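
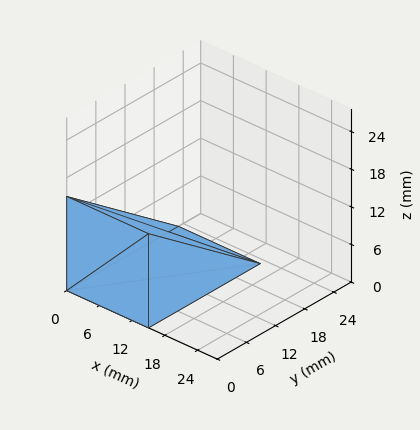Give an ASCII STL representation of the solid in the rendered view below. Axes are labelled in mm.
Reading the render: the shape is a wedge (ramp): 15 × 23 mm base, rising to 15 mm along the y=0 edge and sloping linearly to z=0 at y=23 (dimensions read to the nearest mm from the axis ticks). For the STL, each face is triangulated and given an outward normal.

solid part
  facet normal 0.0000 0.0000 -1.0000
    outer loop
      vertex 15.000 23.000 0.000
      vertex 15.000 0.000 0.000
      vertex 0.000 0.000 0.000
    endloop
  endfacet
  facet normal 0.0000 0.0000 -1.0000
    outer loop
      vertex 0.000 23.000 0.000
      vertex 15.000 23.000 0.000
      vertex 0.000 0.000 0.000
    endloop
  endfacet
  facet normal 0.0000 -1.0000 0.0000
    outer loop
      vertex 0.000 0.000 0.000
      vertex 15.000 0.000 0.000
      vertex 15.000 0.000 15.000
    endloop
  endfacet
  facet normal 0.0000 -1.0000 0.0000
    outer loop
      vertex 0.000 0.000 0.000
      vertex 15.000 0.000 15.000
      vertex 0.000 0.000 15.000
    endloop
  endfacet
  facet normal 0.0000 0.5463 0.8376
    outer loop
      vertex 0.000 0.000 15.000
      vertex 15.000 0.000 15.000
      vertex 15.000 23.000 0.000
    endloop
  endfacet
  facet normal 0.0000 0.5463 0.8376
    outer loop
      vertex 0.000 0.000 15.000
      vertex 15.000 23.000 0.000
      vertex 0.000 23.000 0.000
    endloop
  endfacet
  facet normal -1.0000 0.0000 0.0000
    outer loop
      vertex 0.000 0.000 15.000
      vertex 0.000 23.000 0.000
      vertex 0.000 0.000 0.000
    endloop
  endfacet
  facet normal 1.0000 0.0000 0.0000
    outer loop
      vertex 15.000 0.000 0.000
      vertex 15.000 23.000 0.000
      vertex 15.000 0.000 15.000
    endloop
  endfacet
endsolid part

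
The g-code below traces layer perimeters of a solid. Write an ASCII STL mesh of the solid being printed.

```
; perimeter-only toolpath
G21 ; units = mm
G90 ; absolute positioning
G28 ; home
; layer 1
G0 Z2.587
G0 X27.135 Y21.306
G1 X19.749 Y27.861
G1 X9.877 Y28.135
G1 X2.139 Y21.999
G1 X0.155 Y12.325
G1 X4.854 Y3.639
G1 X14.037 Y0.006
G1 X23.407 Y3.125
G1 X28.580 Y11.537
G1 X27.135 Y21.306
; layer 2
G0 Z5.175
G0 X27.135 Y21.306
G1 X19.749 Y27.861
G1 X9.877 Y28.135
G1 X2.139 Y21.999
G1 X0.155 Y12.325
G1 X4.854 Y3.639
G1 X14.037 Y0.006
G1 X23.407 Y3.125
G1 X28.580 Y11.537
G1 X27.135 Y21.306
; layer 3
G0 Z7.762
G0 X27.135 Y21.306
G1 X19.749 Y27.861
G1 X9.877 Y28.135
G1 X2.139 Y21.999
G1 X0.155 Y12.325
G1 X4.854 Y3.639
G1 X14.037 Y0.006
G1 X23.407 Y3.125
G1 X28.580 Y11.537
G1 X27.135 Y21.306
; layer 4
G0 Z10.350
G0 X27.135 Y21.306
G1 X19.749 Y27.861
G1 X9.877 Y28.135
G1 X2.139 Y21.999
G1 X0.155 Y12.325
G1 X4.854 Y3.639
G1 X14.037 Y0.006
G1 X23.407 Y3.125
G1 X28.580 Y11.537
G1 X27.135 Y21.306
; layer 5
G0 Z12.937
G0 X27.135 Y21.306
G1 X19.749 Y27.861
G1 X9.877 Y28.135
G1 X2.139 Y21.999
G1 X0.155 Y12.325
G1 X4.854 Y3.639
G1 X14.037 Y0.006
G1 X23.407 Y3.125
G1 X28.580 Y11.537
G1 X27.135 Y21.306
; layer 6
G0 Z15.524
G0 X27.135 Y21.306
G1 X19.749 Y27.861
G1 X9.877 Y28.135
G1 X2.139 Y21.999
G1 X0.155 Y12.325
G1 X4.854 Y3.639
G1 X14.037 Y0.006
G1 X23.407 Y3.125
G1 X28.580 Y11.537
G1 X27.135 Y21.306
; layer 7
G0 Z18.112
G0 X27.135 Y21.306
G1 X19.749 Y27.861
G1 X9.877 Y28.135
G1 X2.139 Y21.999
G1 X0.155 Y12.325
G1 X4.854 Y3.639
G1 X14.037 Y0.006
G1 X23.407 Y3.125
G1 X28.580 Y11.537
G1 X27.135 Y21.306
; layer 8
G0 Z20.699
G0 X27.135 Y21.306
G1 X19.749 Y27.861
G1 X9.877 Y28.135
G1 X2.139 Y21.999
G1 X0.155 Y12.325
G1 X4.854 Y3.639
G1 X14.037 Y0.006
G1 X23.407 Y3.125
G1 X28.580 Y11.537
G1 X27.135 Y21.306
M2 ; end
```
solid part
  facet normal 0.0000 0.0000 -1.0000
    outer loop
      vertex 9.877 28.135 0.000
      vertex 19.749 27.861 0.000
      vertex 27.135 21.306 0.000
    endloop
  endfacet
  facet normal 0.0000 0.0000 -1.0000
    outer loop
      vertex 2.139 21.999 0.000
      vertex 9.877 28.135 0.000
      vertex 27.135 21.306 0.000
    endloop
  endfacet
  facet normal 0.0000 0.0000 -1.0000
    outer loop
      vertex 0.155 12.325 0.000
      vertex 2.139 21.999 0.000
      vertex 27.135 21.306 0.000
    endloop
  endfacet
  facet normal 0.0000 0.0000 -1.0000
    outer loop
      vertex 4.854 3.639 0.000
      vertex 0.155 12.325 0.000
      vertex 27.135 21.306 0.000
    endloop
  endfacet
  facet normal 0.0000 0.0000 -1.0000
    outer loop
      vertex 14.037 0.006 0.000
      vertex 4.854 3.639 0.000
      vertex 27.135 21.306 0.000
    endloop
  endfacet
  facet normal 0.0000 0.0000 -1.0000
    outer loop
      vertex 23.407 3.125 0.000
      vertex 14.037 0.006 0.000
      vertex 27.135 21.306 0.000
    endloop
  endfacet
  facet normal 0.0000 0.0000 -1.0000
    outer loop
      vertex 28.580 11.537 0.000
      vertex 23.407 3.125 0.000
      vertex 27.135 21.306 0.000
    endloop
  endfacet
  facet normal 0.0000 0.0000 1.0000
    outer loop
      vertex 27.135 21.306 20.699
      vertex 19.749 27.861 20.699
      vertex 9.877 28.135 20.699
    endloop
  endfacet
  facet normal 0.0000 0.0000 1.0000
    outer loop
      vertex 27.135 21.306 20.699
      vertex 9.877 28.135 20.699
      vertex 2.139 21.999 20.699
    endloop
  endfacet
  facet normal 0.0000 0.0000 1.0000
    outer loop
      vertex 27.135 21.306 20.699
      vertex 2.139 21.999 20.699
      vertex 0.155 12.325 20.699
    endloop
  endfacet
  facet normal 0.0000 0.0000 1.0000
    outer loop
      vertex 27.135 21.306 20.699
      vertex 0.155 12.325 20.699
      vertex 4.854 3.639 20.699
    endloop
  endfacet
  facet normal 0.0000 0.0000 1.0000
    outer loop
      vertex 27.135 21.306 20.699
      vertex 4.854 3.639 20.699
      vertex 14.037 0.006 20.699
    endloop
  endfacet
  facet normal 0.0000 0.0000 1.0000
    outer loop
      vertex 27.135 21.306 20.699
      vertex 14.037 0.006 20.699
      vertex 23.407 3.125 20.699
    endloop
  endfacet
  facet normal 0.0000 0.0000 1.0000
    outer loop
      vertex 27.135 21.306 20.699
      vertex 23.407 3.125 20.699
      vertex 28.580 11.537 20.699
    endloop
  endfacet
  facet normal 0.6638 0.7479 0.0000
    outer loop
      vertex 27.135 21.306 0.000
      vertex 19.749 27.861 0.000
      vertex 19.749 27.861 20.699
    endloop
  endfacet
  facet normal 0.6638 0.7479 0.0000
    outer loop
      vertex 27.135 21.306 0.000
      vertex 19.749 27.861 20.699
      vertex 27.135 21.306 20.699
    endloop
  endfacet
  facet normal 0.0277 0.9996 0.0000
    outer loop
      vertex 19.749 27.861 0.000
      vertex 9.877 28.135 0.000
      vertex 9.877 28.135 20.699
    endloop
  endfacet
  facet normal 0.0277 0.9996 0.0000
    outer loop
      vertex 19.749 27.861 0.000
      vertex 9.877 28.135 20.699
      vertex 19.749 27.861 20.699
    endloop
  endfacet
  facet normal -0.6213 0.7835 0.0000
    outer loop
      vertex 9.877 28.135 0.000
      vertex 2.139 21.999 0.000
      vertex 2.139 21.999 20.699
    endloop
  endfacet
  facet normal -0.6213 0.7835 0.0000
    outer loop
      vertex 9.877 28.135 0.000
      vertex 2.139 21.999 20.699
      vertex 9.877 28.135 20.699
    endloop
  endfacet
  facet normal -0.9796 0.2009 0.0000
    outer loop
      vertex 2.139 21.999 0.000
      vertex 0.155 12.325 0.000
      vertex 0.155 12.325 20.699
    endloop
  endfacet
  facet normal -0.9796 0.2009 0.0000
    outer loop
      vertex 2.139 21.999 0.000
      vertex 0.155 12.325 20.699
      vertex 2.139 21.999 20.699
    endloop
  endfacet
  facet normal -0.8795 -0.4758 0.0000
    outer loop
      vertex 0.155 12.325 0.000
      vertex 4.854 3.639 0.000
      vertex 4.854 3.639 20.699
    endloop
  endfacet
  facet normal -0.8795 -0.4758 0.0000
    outer loop
      vertex 0.155 12.325 0.000
      vertex 4.854 3.639 20.699
      vertex 0.155 12.325 20.699
    endloop
  endfacet
  facet normal -0.3679 -0.9299 0.0000
    outer loop
      vertex 4.854 3.639 0.000
      vertex 14.037 0.006 0.000
      vertex 14.037 0.006 20.699
    endloop
  endfacet
  facet normal -0.3679 -0.9299 0.0000
    outer loop
      vertex 4.854 3.639 0.000
      vertex 14.037 0.006 20.699
      vertex 4.854 3.639 20.699
    endloop
  endfacet
  facet normal 0.3158 -0.9488 0.0000
    outer loop
      vertex 14.037 0.006 0.000
      vertex 23.407 3.125 0.000
      vertex 23.407 3.125 20.699
    endloop
  endfacet
  facet normal 0.3158 -0.9488 0.0000
    outer loop
      vertex 14.037 0.006 0.000
      vertex 23.407 3.125 20.699
      vertex 14.037 0.006 20.699
    endloop
  endfacet
  facet normal 0.8518 -0.5238 0.0000
    outer loop
      vertex 23.407 3.125 0.000
      vertex 28.580 11.537 0.000
      vertex 28.580 11.537 20.699
    endloop
  endfacet
  facet normal 0.8518 -0.5238 0.0000
    outer loop
      vertex 23.407 3.125 0.000
      vertex 28.580 11.537 20.699
      vertex 23.407 3.125 20.699
    endloop
  endfacet
  facet normal 0.9892 0.1463 0.0000
    outer loop
      vertex 28.580 11.537 0.000
      vertex 27.135 21.306 0.000
      vertex 27.135 21.306 20.699
    endloop
  endfacet
  facet normal 0.9892 0.1463 0.0000
    outer loop
      vertex 28.580 11.537 0.000
      vertex 27.135 21.306 20.699
      vertex 28.580 11.537 20.699
    endloop
  endfacet
endsolid part

The G0 Z moves step by Δz≈2.587 mm. Every layer's G1 loop is the same polygon, so the solid is a straight extrusion of it from z=0 to z≈20.7. Closing with flat bottom and top caps and triangulating gives 32 facets — a regular 9-sided prism (a cylinder approximated with 9 flat sides), circumscribed radius ≈ 14.4 mm, height ≈ 20.7 mm.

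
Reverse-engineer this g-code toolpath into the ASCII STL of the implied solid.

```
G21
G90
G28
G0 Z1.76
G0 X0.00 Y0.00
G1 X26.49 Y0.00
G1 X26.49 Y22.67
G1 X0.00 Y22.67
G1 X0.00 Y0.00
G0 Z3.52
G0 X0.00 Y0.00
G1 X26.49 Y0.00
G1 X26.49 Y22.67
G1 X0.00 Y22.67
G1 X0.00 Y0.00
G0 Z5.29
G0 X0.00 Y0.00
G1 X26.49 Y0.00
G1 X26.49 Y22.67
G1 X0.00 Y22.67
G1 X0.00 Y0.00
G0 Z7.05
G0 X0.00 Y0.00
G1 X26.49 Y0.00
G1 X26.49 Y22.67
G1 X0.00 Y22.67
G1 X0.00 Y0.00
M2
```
solid part
  facet normal 0.0000 0.0000 -1.0000
    outer loop
      vertex 26.49 22.67 0.00
      vertex 26.49 0.00 0.00
      vertex 0.00 0.00 0.00
    endloop
  endfacet
  facet normal 0.0000 0.0000 -1.0000
    outer loop
      vertex 0.00 22.67 0.00
      vertex 26.49 22.67 0.00
      vertex 0.00 0.00 0.00
    endloop
  endfacet
  facet normal 0.0000 0.0000 1.0000
    outer loop
      vertex 0.00 0.00 7.05
      vertex 26.49 0.00 7.05
      vertex 26.49 22.67 7.05
    endloop
  endfacet
  facet normal 0.0000 0.0000 1.0000
    outer loop
      vertex 0.00 0.00 7.05
      vertex 26.49 22.67 7.05
      vertex 0.00 22.67 7.05
    endloop
  endfacet
  facet normal 0.0000 -1.0000 0.0000
    outer loop
      vertex 0.00 0.00 0.00
      vertex 26.49 0.00 0.00
      vertex 26.49 0.00 7.05
    endloop
  endfacet
  facet normal 0.0000 -1.0000 0.0000
    outer loop
      vertex 0.00 0.00 0.00
      vertex 26.49 0.00 7.05
      vertex 0.00 0.00 7.05
    endloop
  endfacet
  facet normal 0.0000 1.0000 0.0000
    outer loop
      vertex 26.49 22.67 7.05
      vertex 26.49 22.67 0.00
      vertex 0.00 22.67 0.00
    endloop
  endfacet
  facet normal 0.0000 1.0000 0.0000
    outer loop
      vertex 0.00 22.67 7.05
      vertex 26.49 22.67 7.05
      vertex 0.00 22.67 0.00
    endloop
  endfacet
  facet normal -1.0000 0.0000 0.0000
    outer loop
      vertex 0.00 22.67 7.05
      vertex 0.00 22.67 0.00
      vertex 0.00 0.00 0.00
    endloop
  endfacet
  facet normal -1.0000 0.0000 0.0000
    outer loop
      vertex 0.00 0.00 7.05
      vertex 0.00 22.67 7.05
      vertex 0.00 0.00 0.00
    endloop
  endfacet
  facet normal 1.0000 0.0000 0.0000
    outer loop
      vertex 26.49 0.00 0.00
      vertex 26.49 22.67 0.00
      vertex 26.49 22.67 7.05
    endloop
  endfacet
  facet normal 1.0000 0.0000 0.0000
    outer loop
      vertex 26.49 0.00 0.00
      vertex 26.49 22.67 7.05
      vertex 26.49 0.00 7.05
    endloop
  endfacet
endsolid part

The G0 Z moves step by Δz≈1.76 mm. Every layer's G1 loop is the same polygon, so the solid is a straight extrusion of it from z=0 to z≈7.05. Closing with flat bottom and top caps and triangulating gives 12 facets — a rectangular box, roughly 26.5 × 22.7 mm footprint and 7.05 mm tall.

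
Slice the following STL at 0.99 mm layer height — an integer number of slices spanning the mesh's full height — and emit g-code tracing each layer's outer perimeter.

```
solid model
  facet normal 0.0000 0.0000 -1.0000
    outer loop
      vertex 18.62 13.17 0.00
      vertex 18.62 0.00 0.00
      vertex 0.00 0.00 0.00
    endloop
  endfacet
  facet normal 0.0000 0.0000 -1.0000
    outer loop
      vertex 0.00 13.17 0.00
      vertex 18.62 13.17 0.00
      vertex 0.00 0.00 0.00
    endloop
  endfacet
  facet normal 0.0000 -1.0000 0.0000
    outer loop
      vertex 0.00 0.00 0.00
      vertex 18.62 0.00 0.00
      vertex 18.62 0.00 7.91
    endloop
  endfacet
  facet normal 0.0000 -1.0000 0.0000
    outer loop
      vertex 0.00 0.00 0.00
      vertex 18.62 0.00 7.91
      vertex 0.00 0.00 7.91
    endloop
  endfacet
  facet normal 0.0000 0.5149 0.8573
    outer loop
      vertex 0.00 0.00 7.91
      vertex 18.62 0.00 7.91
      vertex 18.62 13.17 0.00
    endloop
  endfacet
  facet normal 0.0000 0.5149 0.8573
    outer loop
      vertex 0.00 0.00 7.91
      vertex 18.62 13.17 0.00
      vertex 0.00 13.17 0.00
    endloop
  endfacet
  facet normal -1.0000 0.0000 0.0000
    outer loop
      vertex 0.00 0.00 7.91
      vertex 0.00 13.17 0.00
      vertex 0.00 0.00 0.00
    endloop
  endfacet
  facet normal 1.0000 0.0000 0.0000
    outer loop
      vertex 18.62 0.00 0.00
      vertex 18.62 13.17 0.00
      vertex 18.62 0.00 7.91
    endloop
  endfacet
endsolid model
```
; perimeter-only toolpath
G21 ; units = mm
G90 ; absolute positioning
G28 ; home
; layer 1
G0 Z0.99
G0 X0.00 Y0.00
G1 X18.62 Y0.00
G1 X18.62 Y11.52
G1 X0.00 Y11.52
G1 X0.00 Y0.00
; layer 2
G0 Z1.98
G0 X0.00 Y0.00
G1 X18.62 Y0.00
G1 X18.62 Y9.88
G1 X0.00 Y9.88
G1 X0.00 Y0.00
; layer 3
G0 Z2.97
G0 X0.00 Y0.00
G1 X18.62 Y0.00
G1 X18.62 Y8.23
G1 X0.00 Y8.23
G1 X0.00 Y0.00
; layer 4
G0 Z3.96
G0 X0.00 Y0.00
G1 X18.62 Y0.00
G1 X18.62 Y6.58
G1 X0.00 Y6.58
G1 X0.00 Y0.00
; layer 5
G0 Z4.94
G0 X0.00 Y0.00
G1 X18.62 Y0.00
G1 X18.62 Y4.94
G1 X0.00 Y4.94
G1 X0.00 Y0.00
; layer 6
G0 Z5.93
G0 X0.00 Y0.00
G1 X18.62 Y0.00
G1 X18.62 Y3.29
G1 X0.00 Y3.29
G1 X0.00 Y0.00
; layer 7
G0 Z6.92
G0 X0.00 Y0.00
G1 X18.62 Y0.00
G1 X18.62 Y1.65
G1 X0.00 Y1.65
G1 X0.00 Y0.00
M2 ; end

The solid is a wedge (ramp): 18.6 × 13.2 mm base, rising to 7.91 mm along the y=0 edge and sloping linearly to z=0 at y=13.2. Slicing at Δz = 0.99 mm — 8 equal slices spanning the solid's height, so layer i sits at z = i·h/8 — gives 7 non-empty perimeters. Each is a 4-segment closed polygon; G0 lifts to the layer z and rapids to the start vertex, then G1 traces the edges. The cross-section shrinks linearly with z (the slice at the apex is degenerate and omitted).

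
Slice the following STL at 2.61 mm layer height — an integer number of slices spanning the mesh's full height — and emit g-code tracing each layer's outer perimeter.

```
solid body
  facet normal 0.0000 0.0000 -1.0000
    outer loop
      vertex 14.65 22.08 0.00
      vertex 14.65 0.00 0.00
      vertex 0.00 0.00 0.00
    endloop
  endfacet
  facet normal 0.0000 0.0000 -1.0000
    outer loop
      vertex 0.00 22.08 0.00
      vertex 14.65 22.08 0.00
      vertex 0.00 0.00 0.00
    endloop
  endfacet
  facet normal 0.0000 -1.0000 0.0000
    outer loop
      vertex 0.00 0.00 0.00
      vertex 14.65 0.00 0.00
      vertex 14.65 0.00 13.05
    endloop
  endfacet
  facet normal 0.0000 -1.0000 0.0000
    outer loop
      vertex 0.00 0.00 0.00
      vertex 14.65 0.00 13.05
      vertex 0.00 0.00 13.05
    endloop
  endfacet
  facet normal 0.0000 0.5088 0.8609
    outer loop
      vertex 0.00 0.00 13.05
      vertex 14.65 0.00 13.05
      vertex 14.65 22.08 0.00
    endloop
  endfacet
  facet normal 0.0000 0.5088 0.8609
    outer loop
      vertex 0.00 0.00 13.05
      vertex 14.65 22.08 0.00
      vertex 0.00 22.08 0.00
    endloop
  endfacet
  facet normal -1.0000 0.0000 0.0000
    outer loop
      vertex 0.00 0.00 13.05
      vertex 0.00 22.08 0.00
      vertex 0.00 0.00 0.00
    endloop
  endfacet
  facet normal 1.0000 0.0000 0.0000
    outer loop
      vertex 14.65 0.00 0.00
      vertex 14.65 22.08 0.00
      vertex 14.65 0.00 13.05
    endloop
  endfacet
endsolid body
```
; perimeter-only toolpath
G21 ; units = mm
G90 ; absolute positioning
G28 ; home
; layer 1
G0 Z2.61
G0 X0.00 Y0.00
G1 X14.65 Y0.00
G1 X14.65 Y17.66
G1 X0.00 Y17.66
G1 X0.00 Y0.00
; layer 2
G0 Z5.22
G0 X0.00 Y0.00
G1 X14.65 Y0.00
G1 X14.65 Y13.25
G1 X0.00 Y13.25
G1 X0.00 Y0.00
; layer 3
G0 Z7.83
G0 X0.00 Y0.00
G1 X14.65 Y0.00
G1 X14.65 Y8.83
G1 X0.00 Y8.83
G1 X0.00 Y0.00
; layer 4
G0 Z10.44
G0 X0.00 Y0.00
G1 X14.65 Y0.00
G1 X14.65 Y4.42
G1 X0.00 Y4.42
G1 X0.00 Y0.00
M2 ; end

The solid is a wedge (ramp): 14.7 × 22.1 mm base, rising to 13.1 mm along the y=0 edge and sloping linearly to z=0 at y=22.1. Slicing at Δz = 2.61 mm — 5 equal slices spanning the solid's height, so layer i sits at z = i·h/5 — gives 4 non-empty perimeters. Each is a 4-segment closed polygon; G0 lifts to the layer z and rapids to the start vertex, then G1 traces the edges. The cross-section shrinks linearly with z (the slice at the apex is degenerate and omitted).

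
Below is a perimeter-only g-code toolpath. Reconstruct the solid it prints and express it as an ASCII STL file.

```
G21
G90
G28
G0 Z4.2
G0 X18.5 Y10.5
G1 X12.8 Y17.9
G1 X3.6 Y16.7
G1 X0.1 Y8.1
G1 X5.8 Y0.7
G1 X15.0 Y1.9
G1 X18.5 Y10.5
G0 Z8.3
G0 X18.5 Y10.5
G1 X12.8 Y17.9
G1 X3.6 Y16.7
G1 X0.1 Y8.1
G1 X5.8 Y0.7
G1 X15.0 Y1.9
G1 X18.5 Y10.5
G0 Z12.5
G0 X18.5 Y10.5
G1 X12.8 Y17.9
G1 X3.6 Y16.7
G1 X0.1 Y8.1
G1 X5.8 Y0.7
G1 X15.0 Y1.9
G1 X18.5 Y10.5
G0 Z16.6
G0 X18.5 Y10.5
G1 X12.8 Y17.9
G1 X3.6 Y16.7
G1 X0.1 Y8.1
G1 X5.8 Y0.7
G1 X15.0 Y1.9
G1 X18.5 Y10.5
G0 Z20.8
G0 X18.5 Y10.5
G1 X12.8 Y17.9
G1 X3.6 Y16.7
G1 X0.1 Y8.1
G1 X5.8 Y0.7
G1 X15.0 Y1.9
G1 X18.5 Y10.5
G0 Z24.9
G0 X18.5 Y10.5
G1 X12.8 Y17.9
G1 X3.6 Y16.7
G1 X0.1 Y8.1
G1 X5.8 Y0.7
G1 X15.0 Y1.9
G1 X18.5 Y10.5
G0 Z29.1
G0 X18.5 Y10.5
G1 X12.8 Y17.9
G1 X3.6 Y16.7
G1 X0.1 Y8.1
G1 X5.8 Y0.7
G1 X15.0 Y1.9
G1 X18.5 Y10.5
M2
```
solid part
  facet normal 0.0000 0.0000 -1.0000
    outer loop
      vertex 3.6 16.7 0.0
      vertex 12.8 17.9 0.0
      vertex 18.5 10.5 0.0
    endloop
  endfacet
  facet normal 0.0000 0.0000 -1.0000
    outer loop
      vertex 0.1 8.1 0.0
      vertex 3.6 16.7 0.0
      vertex 18.5 10.5 0.0
    endloop
  endfacet
  facet normal 0.0000 0.0000 -1.0000
    outer loop
      vertex 5.8 0.7 0.0
      vertex 0.1 8.1 0.0
      vertex 18.5 10.5 0.0
    endloop
  endfacet
  facet normal 0.0000 0.0000 -1.0000
    outer loop
      vertex 15.0 1.9 0.0
      vertex 5.8 0.7 0.0
      vertex 18.5 10.5 0.0
    endloop
  endfacet
  facet normal 0.0000 0.0000 1.0000
    outer loop
      vertex 18.5 10.5 29.1
      vertex 12.8 17.9 29.1
      vertex 3.6 16.7 29.1
    endloop
  endfacet
  facet normal 0.0000 0.0000 1.0000
    outer loop
      vertex 18.5 10.5 29.1
      vertex 3.6 16.7 29.1
      vertex 0.1 8.1 29.1
    endloop
  endfacet
  facet normal 0.0000 0.0000 1.0000
    outer loop
      vertex 18.5 10.5 29.1
      vertex 0.1 8.1 29.1
      vertex 5.8 0.7 29.1
    endloop
  endfacet
  facet normal 0.0000 0.0000 1.0000
    outer loop
      vertex 18.5 10.5 29.1
      vertex 5.8 0.7 29.1
      vertex 15.0 1.9 29.1
    endloop
  endfacet
  facet normal 0.7922 0.6102 0.0000
    outer loop
      vertex 18.5 10.5 0.0
      vertex 12.8 17.9 0.0
      vertex 12.8 17.9 29.1
    endloop
  endfacet
  facet normal 0.7922 0.6102 0.0000
    outer loop
      vertex 18.5 10.5 0.0
      vertex 12.8 17.9 29.1
      vertex 18.5 10.5 29.1
    endloop
  endfacet
  facet normal -0.1293 0.9916 0.0000
    outer loop
      vertex 12.8 17.9 0.0
      vertex 3.6 16.7 0.0
      vertex 3.6 16.7 29.1
    endloop
  endfacet
  facet normal -0.1293 0.9916 0.0000
    outer loop
      vertex 12.8 17.9 0.0
      vertex 3.6 16.7 29.1
      vertex 12.8 17.9 29.1
    endloop
  endfacet
  facet normal -0.9262 0.3770 0.0000
    outer loop
      vertex 3.6 16.7 0.0
      vertex 0.1 8.1 0.0
      vertex 0.1 8.1 29.1
    endloop
  endfacet
  facet normal -0.9262 0.3770 0.0000
    outer loop
      vertex 3.6 16.7 0.0
      vertex 0.1 8.1 29.1
      vertex 3.6 16.7 29.1
    endloop
  endfacet
  facet normal -0.7922 -0.6102 0.0000
    outer loop
      vertex 0.1 8.1 0.0
      vertex 5.8 0.7 0.0
      vertex 5.8 0.7 29.1
    endloop
  endfacet
  facet normal -0.7922 -0.6102 0.0000
    outer loop
      vertex 0.1 8.1 0.0
      vertex 5.8 0.7 29.1
      vertex 0.1 8.1 29.1
    endloop
  endfacet
  facet normal 0.1293 -0.9916 0.0000
    outer loop
      vertex 5.8 0.7 0.0
      vertex 15.0 1.9 0.0
      vertex 15.0 1.9 29.1
    endloop
  endfacet
  facet normal 0.1293 -0.9916 0.0000
    outer loop
      vertex 5.8 0.7 0.0
      vertex 15.0 1.9 29.1
      vertex 5.8 0.7 29.1
    endloop
  endfacet
  facet normal 0.9262 -0.3770 0.0000
    outer loop
      vertex 15.0 1.9 0.0
      vertex 18.5 10.5 0.0
      vertex 18.5 10.5 29.1
    endloop
  endfacet
  facet normal 0.9262 -0.3770 0.0000
    outer loop
      vertex 15.0 1.9 0.0
      vertex 18.5 10.5 29.1
      vertex 15.0 1.9 29.1
    endloop
  endfacet
endsolid part

The G0 Z moves step by Δz≈4.2 mm. Every layer's G1 loop is the same polygon, so the solid is a straight extrusion of it from z=0 to z≈29.1. Closing with flat bottom and top caps and triangulating gives 20 facets — a regular 6-sided prism (a cylinder approximated with 6 flat sides), circumscribed radius ≈ 9.3 mm, height ≈ 29.1 mm.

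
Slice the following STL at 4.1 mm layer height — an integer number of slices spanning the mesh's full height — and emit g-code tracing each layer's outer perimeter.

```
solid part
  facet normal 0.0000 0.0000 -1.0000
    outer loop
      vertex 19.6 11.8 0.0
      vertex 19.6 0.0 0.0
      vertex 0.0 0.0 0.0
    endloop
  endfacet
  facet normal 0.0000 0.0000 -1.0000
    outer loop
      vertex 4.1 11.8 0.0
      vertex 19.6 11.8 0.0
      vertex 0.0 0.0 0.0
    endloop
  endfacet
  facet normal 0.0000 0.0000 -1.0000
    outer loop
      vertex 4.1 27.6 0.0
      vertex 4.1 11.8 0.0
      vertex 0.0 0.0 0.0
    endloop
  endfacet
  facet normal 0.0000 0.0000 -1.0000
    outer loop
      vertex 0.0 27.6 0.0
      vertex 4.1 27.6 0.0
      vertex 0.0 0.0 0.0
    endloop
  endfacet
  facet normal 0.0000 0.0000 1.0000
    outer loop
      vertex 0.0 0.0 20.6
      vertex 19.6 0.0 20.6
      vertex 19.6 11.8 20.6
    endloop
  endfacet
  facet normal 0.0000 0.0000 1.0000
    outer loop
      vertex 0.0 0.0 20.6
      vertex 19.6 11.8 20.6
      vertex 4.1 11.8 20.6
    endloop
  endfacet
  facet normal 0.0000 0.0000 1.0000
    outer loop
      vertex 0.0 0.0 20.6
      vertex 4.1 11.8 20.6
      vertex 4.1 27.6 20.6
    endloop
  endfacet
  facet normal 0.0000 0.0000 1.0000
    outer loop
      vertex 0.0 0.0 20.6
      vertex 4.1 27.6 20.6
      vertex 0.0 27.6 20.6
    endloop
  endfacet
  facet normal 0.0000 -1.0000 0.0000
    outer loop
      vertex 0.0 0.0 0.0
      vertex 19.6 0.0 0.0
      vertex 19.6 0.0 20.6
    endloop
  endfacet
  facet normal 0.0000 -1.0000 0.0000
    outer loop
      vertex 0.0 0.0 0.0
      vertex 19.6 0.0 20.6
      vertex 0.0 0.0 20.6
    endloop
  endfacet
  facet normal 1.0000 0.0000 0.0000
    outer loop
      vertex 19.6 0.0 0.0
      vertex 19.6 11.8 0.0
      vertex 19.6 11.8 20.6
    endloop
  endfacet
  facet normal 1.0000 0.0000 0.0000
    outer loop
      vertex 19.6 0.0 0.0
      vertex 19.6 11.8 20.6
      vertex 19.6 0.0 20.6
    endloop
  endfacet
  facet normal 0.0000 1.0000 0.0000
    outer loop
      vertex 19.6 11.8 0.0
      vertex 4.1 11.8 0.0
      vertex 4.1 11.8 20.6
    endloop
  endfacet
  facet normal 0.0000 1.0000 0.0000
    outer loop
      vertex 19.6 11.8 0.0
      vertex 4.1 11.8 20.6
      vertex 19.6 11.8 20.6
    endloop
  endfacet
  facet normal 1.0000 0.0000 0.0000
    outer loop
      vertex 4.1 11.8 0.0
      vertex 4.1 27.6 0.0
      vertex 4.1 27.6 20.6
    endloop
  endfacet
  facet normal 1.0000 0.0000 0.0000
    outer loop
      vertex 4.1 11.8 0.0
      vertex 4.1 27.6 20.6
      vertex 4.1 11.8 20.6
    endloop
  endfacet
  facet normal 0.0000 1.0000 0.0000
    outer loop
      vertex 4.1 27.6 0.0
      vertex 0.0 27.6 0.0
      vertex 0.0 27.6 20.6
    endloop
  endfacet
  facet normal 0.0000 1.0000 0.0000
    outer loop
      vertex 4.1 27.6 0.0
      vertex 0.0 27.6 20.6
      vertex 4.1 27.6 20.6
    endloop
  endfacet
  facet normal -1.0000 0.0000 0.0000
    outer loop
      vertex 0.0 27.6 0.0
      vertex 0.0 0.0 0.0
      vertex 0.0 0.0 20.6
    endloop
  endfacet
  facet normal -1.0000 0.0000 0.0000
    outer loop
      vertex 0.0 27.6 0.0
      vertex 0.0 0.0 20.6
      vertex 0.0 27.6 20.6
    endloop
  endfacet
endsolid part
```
; perimeter-only toolpath
G21 ; units = mm
G90 ; absolute positioning
G28 ; home
; layer 1
G0 Z4.1
G0 X0.0 Y0.0
G1 X19.6 Y0.0
G1 X19.6 Y11.8
G1 X4.1 Y11.8
G1 X4.1 Y27.6
G1 X0.0 Y27.6
G1 X0.0 Y0.0
; layer 2
G0 Z8.2
G0 X0.0 Y0.0
G1 X19.6 Y0.0
G1 X19.6 Y11.8
G1 X4.1 Y11.8
G1 X4.1 Y27.6
G1 X0.0 Y27.6
G1 X0.0 Y0.0
; layer 3
G0 Z12.4
G0 X0.0 Y0.0
G1 X19.6 Y0.0
G1 X19.6 Y11.8
G1 X4.1 Y11.8
G1 X4.1 Y27.6
G1 X0.0 Y27.6
G1 X0.0 Y0.0
; layer 4
G0 Z16.5
G0 X0.0 Y0.0
G1 X19.6 Y0.0
G1 X19.6 Y11.8
G1 X4.1 Y11.8
G1 X4.1 Y27.6
G1 X0.0 Y27.6
G1 X0.0 Y0.0
; layer 5
G0 Z20.6
G0 X0.0 Y0.0
G1 X19.6 Y0.0
G1 X19.6 Y11.8
G1 X4.1 Y11.8
G1 X4.1 Y27.6
G1 X0.0 Y27.6
G1 X0.0 Y0.0
M2 ; end

The solid is an L-shaped prism: outer 19.6 × 27.6 mm, arm thicknesses ≈ 11.8 mm (horizontal) and 4.1 mm (vertical), extruded 20.6 mm in z. Slicing at Δz = 4.1 mm — 5 equal slices spanning the solid's height, so layer i sits at z = i·h/5 — gives 5 non-empty perimeters. Each is a 6-segment closed polygon; G0 lifts to the layer z and rapids to the start vertex, then G1 traces the edges.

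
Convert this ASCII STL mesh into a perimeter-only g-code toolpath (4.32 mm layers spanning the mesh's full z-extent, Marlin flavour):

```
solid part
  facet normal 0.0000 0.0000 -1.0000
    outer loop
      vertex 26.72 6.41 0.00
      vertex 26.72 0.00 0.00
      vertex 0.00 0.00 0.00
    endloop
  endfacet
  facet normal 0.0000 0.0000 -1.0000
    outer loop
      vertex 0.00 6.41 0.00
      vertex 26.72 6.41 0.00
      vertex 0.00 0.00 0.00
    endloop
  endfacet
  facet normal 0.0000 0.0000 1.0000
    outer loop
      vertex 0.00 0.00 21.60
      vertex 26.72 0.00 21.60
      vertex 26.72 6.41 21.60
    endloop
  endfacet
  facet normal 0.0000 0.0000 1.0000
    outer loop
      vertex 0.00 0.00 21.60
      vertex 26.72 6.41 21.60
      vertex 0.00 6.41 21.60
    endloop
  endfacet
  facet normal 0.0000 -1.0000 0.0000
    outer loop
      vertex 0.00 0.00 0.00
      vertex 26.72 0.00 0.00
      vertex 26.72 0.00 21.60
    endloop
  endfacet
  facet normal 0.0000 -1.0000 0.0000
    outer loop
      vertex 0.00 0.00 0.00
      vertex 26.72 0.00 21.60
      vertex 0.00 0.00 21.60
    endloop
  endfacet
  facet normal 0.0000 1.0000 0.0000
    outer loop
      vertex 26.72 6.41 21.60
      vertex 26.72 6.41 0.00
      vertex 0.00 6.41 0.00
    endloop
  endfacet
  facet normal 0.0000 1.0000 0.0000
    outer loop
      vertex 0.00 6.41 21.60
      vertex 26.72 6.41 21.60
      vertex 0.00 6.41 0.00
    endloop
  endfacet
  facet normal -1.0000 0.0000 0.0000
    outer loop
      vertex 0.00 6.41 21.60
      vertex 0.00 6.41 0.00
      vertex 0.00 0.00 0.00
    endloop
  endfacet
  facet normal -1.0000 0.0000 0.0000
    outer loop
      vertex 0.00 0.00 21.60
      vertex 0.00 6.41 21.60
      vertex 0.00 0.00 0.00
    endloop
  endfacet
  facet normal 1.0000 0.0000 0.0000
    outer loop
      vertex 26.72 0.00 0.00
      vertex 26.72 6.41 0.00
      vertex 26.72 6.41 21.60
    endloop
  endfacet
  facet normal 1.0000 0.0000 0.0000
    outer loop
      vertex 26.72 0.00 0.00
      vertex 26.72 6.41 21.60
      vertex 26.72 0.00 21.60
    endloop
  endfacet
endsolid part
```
; perimeter-only toolpath
G21 ; units = mm
G90 ; absolute positioning
G28 ; home
; layer 1
G0 Z4.32
G0 X0.00 Y0.00
G1 X26.72 Y0.00
G1 X26.72 Y6.41
G1 X0.00 Y6.41
G1 X0.00 Y0.00
; layer 2
G0 Z8.64
G0 X0.00 Y0.00
G1 X26.72 Y0.00
G1 X26.72 Y6.41
G1 X0.00 Y6.41
G1 X0.00 Y0.00
; layer 3
G0 Z12.96
G0 X0.00 Y0.00
G1 X26.72 Y0.00
G1 X26.72 Y6.41
G1 X0.00 Y6.41
G1 X0.00 Y0.00
; layer 4
G0 Z17.28
G0 X0.00 Y0.00
G1 X26.72 Y0.00
G1 X26.72 Y6.41
G1 X0.00 Y6.41
G1 X0.00 Y0.00
; layer 5
G0 Z21.60
G0 X0.00 Y0.00
G1 X26.72 Y0.00
G1 X26.72 Y6.41
G1 X0.00 Y6.41
G1 X0.00 Y0.00
M2 ; end

The solid is a rectangular box, roughly 26.7 × 6.41 mm footprint and 21.6 mm tall. Slicing at Δz = 4.32 mm — 5 equal slices spanning the solid's height, so layer i sits at z = i·h/5 — gives 5 non-empty perimeters. Each is a 4-segment closed polygon; G0 lifts to the layer z and rapids to the start vertex, then G1 traces the edges.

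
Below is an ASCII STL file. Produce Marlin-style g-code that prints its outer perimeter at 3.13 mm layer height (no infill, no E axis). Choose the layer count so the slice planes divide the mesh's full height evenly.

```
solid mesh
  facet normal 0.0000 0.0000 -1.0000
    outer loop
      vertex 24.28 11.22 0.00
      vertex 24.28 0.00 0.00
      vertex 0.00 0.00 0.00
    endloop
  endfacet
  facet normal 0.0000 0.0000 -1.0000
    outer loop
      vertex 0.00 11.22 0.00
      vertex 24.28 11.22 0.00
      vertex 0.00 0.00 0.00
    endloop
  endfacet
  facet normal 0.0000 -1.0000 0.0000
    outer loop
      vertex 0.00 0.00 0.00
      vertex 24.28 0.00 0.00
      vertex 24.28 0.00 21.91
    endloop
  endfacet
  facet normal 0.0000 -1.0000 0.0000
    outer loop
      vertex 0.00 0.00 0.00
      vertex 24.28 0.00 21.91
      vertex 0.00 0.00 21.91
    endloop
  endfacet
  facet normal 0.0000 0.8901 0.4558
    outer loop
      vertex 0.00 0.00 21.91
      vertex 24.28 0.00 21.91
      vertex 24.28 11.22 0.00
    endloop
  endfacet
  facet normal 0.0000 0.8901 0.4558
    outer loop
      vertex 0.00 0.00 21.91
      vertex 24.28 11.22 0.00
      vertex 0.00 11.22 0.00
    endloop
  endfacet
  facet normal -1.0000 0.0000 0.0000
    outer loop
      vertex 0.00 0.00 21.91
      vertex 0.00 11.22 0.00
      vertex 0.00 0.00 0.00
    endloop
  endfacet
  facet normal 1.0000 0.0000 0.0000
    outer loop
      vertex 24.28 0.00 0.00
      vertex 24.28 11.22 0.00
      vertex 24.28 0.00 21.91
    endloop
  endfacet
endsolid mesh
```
; perimeter-only toolpath
G21 ; units = mm
G90 ; absolute positioning
G28 ; home
; layer 1
G0 Z3.13
G0 X0.00 Y0.00
G1 X24.28 Y0.00
G1 X24.28 Y9.62
G1 X0.00 Y9.62
G1 X0.00 Y0.00
; layer 2
G0 Z6.26
G0 X0.00 Y0.00
G1 X24.28 Y0.00
G1 X24.28 Y8.01
G1 X0.00 Y8.01
G1 X0.00 Y0.00
; layer 3
G0 Z9.39
G0 X0.00 Y0.00
G1 X24.28 Y0.00
G1 X24.28 Y6.41
G1 X0.00 Y6.41
G1 X0.00 Y0.00
; layer 4
G0 Z12.52
G0 X0.00 Y0.00
G1 X24.28 Y0.00
G1 X24.28 Y4.81
G1 X0.00 Y4.81
G1 X0.00 Y0.00
; layer 5
G0 Z15.65
G0 X0.00 Y0.00
G1 X24.28 Y0.00
G1 X24.28 Y3.21
G1 X0.00 Y3.21
G1 X0.00 Y0.00
; layer 6
G0 Z18.78
G0 X0.00 Y0.00
G1 X24.28 Y0.00
G1 X24.28 Y1.60
G1 X0.00 Y1.60
G1 X0.00 Y0.00
M2 ; end

The solid is a wedge (ramp): 24.3 × 11.2 mm base, rising to 21.9 mm along the y=0 edge and sloping linearly to z=0 at y=11.2. Slicing at Δz = 3.13 mm — 7 equal slices spanning the solid's height, so layer i sits at z = i·h/7 — gives 6 non-empty perimeters. Each is a 4-segment closed polygon; G0 lifts to the layer z and rapids to the start vertex, then G1 traces the edges. The cross-section shrinks linearly with z (the slice at the apex is degenerate and omitted).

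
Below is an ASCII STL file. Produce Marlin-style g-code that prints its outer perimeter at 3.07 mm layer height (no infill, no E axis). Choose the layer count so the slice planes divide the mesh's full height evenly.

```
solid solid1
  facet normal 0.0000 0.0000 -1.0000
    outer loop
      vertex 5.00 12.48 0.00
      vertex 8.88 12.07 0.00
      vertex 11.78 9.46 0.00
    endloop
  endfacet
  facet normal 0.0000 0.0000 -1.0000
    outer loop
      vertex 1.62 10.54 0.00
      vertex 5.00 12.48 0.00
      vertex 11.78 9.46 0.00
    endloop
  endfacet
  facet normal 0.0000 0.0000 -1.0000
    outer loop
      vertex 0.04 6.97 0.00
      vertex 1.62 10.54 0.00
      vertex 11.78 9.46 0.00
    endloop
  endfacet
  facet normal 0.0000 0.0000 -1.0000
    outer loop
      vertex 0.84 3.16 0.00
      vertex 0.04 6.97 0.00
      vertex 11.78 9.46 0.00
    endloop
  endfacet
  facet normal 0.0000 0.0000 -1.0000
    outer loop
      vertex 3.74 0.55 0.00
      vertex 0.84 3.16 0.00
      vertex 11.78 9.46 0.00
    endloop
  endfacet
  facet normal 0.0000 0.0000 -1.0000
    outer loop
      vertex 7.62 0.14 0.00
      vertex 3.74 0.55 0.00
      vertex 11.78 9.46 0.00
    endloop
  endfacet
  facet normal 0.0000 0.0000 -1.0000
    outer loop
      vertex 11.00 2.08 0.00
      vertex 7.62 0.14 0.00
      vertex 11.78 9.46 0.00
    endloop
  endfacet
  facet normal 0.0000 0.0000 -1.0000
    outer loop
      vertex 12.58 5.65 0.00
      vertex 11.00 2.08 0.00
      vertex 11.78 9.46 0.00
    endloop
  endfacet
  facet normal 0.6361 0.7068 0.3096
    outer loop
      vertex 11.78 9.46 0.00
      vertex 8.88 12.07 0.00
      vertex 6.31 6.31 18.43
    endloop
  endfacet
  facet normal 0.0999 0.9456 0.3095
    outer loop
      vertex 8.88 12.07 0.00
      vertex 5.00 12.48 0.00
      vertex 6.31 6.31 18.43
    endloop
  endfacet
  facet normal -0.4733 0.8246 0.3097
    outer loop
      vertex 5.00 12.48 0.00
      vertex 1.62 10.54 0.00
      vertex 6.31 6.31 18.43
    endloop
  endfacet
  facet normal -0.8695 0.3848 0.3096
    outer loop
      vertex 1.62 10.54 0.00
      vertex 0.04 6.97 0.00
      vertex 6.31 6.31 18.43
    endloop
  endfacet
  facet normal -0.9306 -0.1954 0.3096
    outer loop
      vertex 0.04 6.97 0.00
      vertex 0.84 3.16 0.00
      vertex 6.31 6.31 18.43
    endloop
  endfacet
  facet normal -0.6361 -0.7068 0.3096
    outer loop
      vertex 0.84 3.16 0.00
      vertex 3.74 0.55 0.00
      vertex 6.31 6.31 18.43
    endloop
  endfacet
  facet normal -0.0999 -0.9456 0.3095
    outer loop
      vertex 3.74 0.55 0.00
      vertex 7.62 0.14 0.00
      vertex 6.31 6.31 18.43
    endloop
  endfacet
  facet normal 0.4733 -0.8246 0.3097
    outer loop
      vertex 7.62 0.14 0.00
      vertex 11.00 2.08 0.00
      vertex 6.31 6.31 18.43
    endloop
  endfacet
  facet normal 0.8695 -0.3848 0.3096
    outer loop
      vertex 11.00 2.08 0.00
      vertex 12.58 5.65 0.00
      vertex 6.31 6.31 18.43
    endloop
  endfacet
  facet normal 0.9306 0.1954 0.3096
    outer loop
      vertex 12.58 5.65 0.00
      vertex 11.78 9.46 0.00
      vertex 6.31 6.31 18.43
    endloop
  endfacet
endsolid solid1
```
; perimeter-only toolpath
G21 ; units = mm
G90 ; absolute positioning
G28 ; home
; layer 1
G0 Z3.07
G0 X10.87 Y8.94
G1 X8.45 Y11.11
G1 X5.22 Y11.45
G1 X2.40 Y9.83
G1 X1.09 Y6.86
G1 X1.75 Y3.69
G1 X4.17 Y1.51
G1 X7.40 Y1.17
G1 X10.22 Y2.79
G1 X11.54 Y5.76
G1 X10.87 Y8.94
; layer 2
G0 Z6.14
G0 X9.96 Y8.41
G1 X8.02 Y10.15
G1 X5.44 Y10.42
G1 X3.18 Y9.13
G1 X2.13 Y6.75
G1 X2.66 Y4.21
G1 X4.60 Y2.47
G1 X7.18 Y2.20
G1 X9.44 Y3.49
G1 X10.49 Y5.87
G1 X9.96 Y8.41
; layer 3
G0 Z9.21
G0 X9.04 Y7.88
G1 X7.60 Y9.19
G1 X5.65 Y9.39
G1 X3.96 Y8.42
G1 X3.17 Y6.64
G1 X3.57 Y4.73
G1 X5.03 Y3.43
G1 X6.96 Y3.22
G1 X8.65 Y4.20
G1 X9.45 Y5.98
G1 X9.04 Y7.88
; layer 4
G0 Z12.29
G0 X8.13 Y7.36
G1 X7.17 Y8.23
G1 X5.87 Y8.37
G1 X4.75 Y7.72
G1 X4.22 Y6.53
G1 X4.49 Y5.26
G1 X5.45 Y4.39
G1 X6.75 Y4.25
G1 X7.87 Y4.90
G1 X8.40 Y6.09
G1 X8.13 Y7.36
; layer 5
G0 Z15.36
G0 X7.22 Y6.83
G1 X6.74 Y7.27
G1 X6.09 Y7.34
G1 X5.53 Y7.01
G1 X5.26 Y6.42
G1 X5.40 Y5.78
G1 X5.88 Y5.35
G1 X6.53 Y5.28
G1 X7.09 Y5.60
G1 X7.35 Y6.20
G1 X7.22 Y6.83
M2 ; end

The solid is a regular 10-sided pyramid, base circumscribed radius ≈ 6.31 mm, apex at z ≈ 18.4 mm. Slicing at Δz = 3.07 mm — 6 equal slices spanning the solid's height, so layer i sits at z = i·h/6 — gives 5 non-empty perimeters. Each is a 10-segment closed polygon; G0 lifts to the layer z and rapids to the start vertex, then G1 traces the edges. The cross-section shrinks linearly with z (the slice at the apex is degenerate and omitted).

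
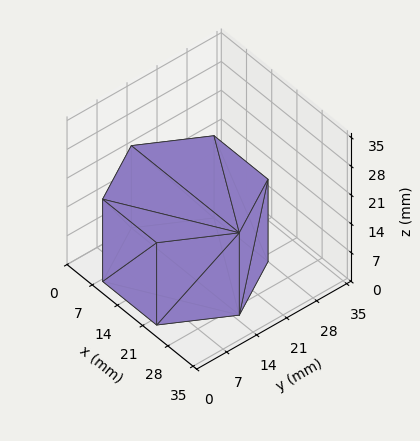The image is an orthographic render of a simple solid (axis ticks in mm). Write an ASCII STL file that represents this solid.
Reading the render: the shape is a regular 6-sided prism (a cylinder approximated with 6 flat sides), circumscribed radius ≈ 15 mm, height ≈ 20 mm (dimensions read to the nearest mm from the axis ticks). For the STL, each face is triangulated and given an outward normal.

solid part
  facet normal 0.0000 0.0000 -1.0000
    outer loop
      vertex 7.50 27.99 0.00
      vertex 22.50 27.99 0.00
      vertex 30.00 15.00 0.00
    endloop
  endfacet
  facet normal 0.0000 0.0000 -1.0000
    outer loop
      vertex 0.00 15.00 0.00
      vertex 7.50 27.99 0.00
      vertex 30.00 15.00 0.00
    endloop
  endfacet
  facet normal 0.0000 0.0000 -1.0000
    outer loop
      vertex 7.50 2.01 0.00
      vertex 0.00 15.00 0.00
      vertex 30.00 15.00 0.00
    endloop
  endfacet
  facet normal 0.0000 0.0000 -1.0000
    outer loop
      vertex 22.50 2.01 0.00
      vertex 7.50 2.01 0.00
      vertex 30.00 15.00 0.00
    endloop
  endfacet
  facet normal 0.0000 0.0000 1.0000
    outer loop
      vertex 30.00 15.00 20.00
      vertex 22.50 27.99 20.00
      vertex 7.50 27.99 20.00
    endloop
  endfacet
  facet normal 0.0000 0.0000 1.0000
    outer loop
      vertex 30.00 15.00 20.00
      vertex 7.50 27.99 20.00
      vertex 0.00 15.00 20.00
    endloop
  endfacet
  facet normal 0.0000 0.0000 1.0000
    outer loop
      vertex 30.00 15.00 20.00
      vertex 0.00 15.00 20.00
      vertex 7.50 2.01 20.00
    endloop
  endfacet
  facet normal 0.0000 0.0000 1.0000
    outer loop
      vertex 30.00 15.00 20.00
      vertex 7.50 2.01 20.00
      vertex 22.50 2.01 20.00
    endloop
  endfacet
  facet normal 0.8660 0.5000 0.0000
    outer loop
      vertex 30.00 15.00 0.00
      vertex 22.50 27.99 0.00
      vertex 22.50 27.99 20.00
    endloop
  endfacet
  facet normal 0.8660 0.5000 0.0000
    outer loop
      vertex 30.00 15.00 0.00
      vertex 22.50 27.99 20.00
      vertex 30.00 15.00 20.00
    endloop
  endfacet
  facet normal 0.0000 1.0000 0.0000
    outer loop
      vertex 22.50 27.99 0.00
      vertex 7.50 27.99 0.00
      vertex 7.50 27.99 20.00
    endloop
  endfacet
  facet normal 0.0000 1.0000 0.0000
    outer loop
      vertex 22.50 27.99 0.00
      vertex 7.50 27.99 20.00
      vertex 22.50 27.99 20.00
    endloop
  endfacet
  facet normal -0.8660 0.5000 0.0000
    outer loop
      vertex 7.50 27.99 0.00
      vertex 0.00 15.00 0.00
      vertex 0.00 15.00 20.00
    endloop
  endfacet
  facet normal -0.8660 0.5000 0.0000
    outer loop
      vertex 7.50 27.99 0.00
      vertex 0.00 15.00 20.00
      vertex 7.50 27.99 20.00
    endloop
  endfacet
  facet normal -0.8660 -0.5000 0.0000
    outer loop
      vertex 0.00 15.00 0.00
      vertex 7.50 2.01 0.00
      vertex 7.50 2.01 20.00
    endloop
  endfacet
  facet normal -0.8660 -0.5000 0.0000
    outer loop
      vertex 0.00 15.00 0.00
      vertex 7.50 2.01 20.00
      vertex 0.00 15.00 20.00
    endloop
  endfacet
  facet normal 0.0000 -1.0000 0.0000
    outer loop
      vertex 7.50 2.01 0.00
      vertex 22.50 2.01 0.00
      vertex 22.50 2.01 20.00
    endloop
  endfacet
  facet normal 0.0000 -1.0000 0.0000
    outer loop
      vertex 7.50 2.01 0.00
      vertex 22.50 2.01 20.00
      vertex 7.50 2.01 20.00
    endloop
  endfacet
  facet normal 0.8660 -0.5000 0.0000
    outer loop
      vertex 22.50 2.01 0.00
      vertex 30.00 15.00 0.00
      vertex 30.00 15.00 20.00
    endloop
  endfacet
  facet normal 0.8660 -0.5000 0.0000
    outer loop
      vertex 22.50 2.01 0.00
      vertex 30.00 15.00 20.00
      vertex 22.50 2.01 20.00
    endloop
  endfacet
endsolid part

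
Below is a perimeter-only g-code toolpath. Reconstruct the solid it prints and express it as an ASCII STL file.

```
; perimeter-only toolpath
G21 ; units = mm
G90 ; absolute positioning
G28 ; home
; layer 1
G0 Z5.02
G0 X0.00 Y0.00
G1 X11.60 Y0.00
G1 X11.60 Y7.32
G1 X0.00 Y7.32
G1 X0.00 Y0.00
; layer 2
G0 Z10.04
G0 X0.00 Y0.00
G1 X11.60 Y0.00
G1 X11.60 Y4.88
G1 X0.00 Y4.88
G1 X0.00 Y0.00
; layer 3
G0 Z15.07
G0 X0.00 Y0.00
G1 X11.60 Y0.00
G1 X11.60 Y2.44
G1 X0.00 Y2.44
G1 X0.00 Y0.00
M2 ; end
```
solid part
  facet normal 0.0000 0.0000 -1.0000
    outer loop
      vertex 11.60 9.76 0.00
      vertex 11.60 0.00 0.00
      vertex 0.00 0.00 0.00
    endloop
  endfacet
  facet normal 0.0000 0.0000 -1.0000
    outer loop
      vertex 0.00 9.76 0.00
      vertex 11.60 9.76 0.00
      vertex 0.00 0.00 0.00
    endloop
  endfacet
  facet normal 0.0000 -1.0000 0.0000
    outer loop
      vertex 0.00 0.00 0.00
      vertex 11.60 0.00 0.00
      vertex 11.60 0.00 20.09
    endloop
  endfacet
  facet normal 0.0000 -1.0000 0.0000
    outer loop
      vertex 0.00 0.00 0.00
      vertex 11.60 0.00 20.09
      vertex 0.00 0.00 20.09
    endloop
  endfacet
  facet normal 0.0000 0.8995 0.4370
    outer loop
      vertex 0.00 0.00 20.09
      vertex 11.60 0.00 20.09
      vertex 11.60 9.76 0.00
    endloop
  endfacet
  facet normal 0.0000 0.8995 0.4370
    outer loop
      vertex 0.00 0.00 20.09
      vertex 11.60 9.76 0.00
      vertex 0.00 9.76 0.00
    endloop
  endfacet
  facet normal -1.0000 0.0000 0.0000
    outer loop
      vertex 0.00 0.00 20.09
      vertex 0.00 9.76 0.00
      vertex 0.00 0.00 0.00
    endloop
  endfacet
  facet normal 1.0000 0.0000 0.0000
    outer loop
      vertex 11.60 0.00 0.00
      vertex 11.60 9.76 0.00
      vertex 11.60 0.00 20.09
    endloop
  endfacet
endsolid part

The G0 Z moves step by Δz≈5.02 mm. The G1 loops shrink linearly with z, so the solid tapers from its base footprint up to z≈20.1. Closing with a flat bottom cap and the tapered top and triangulating gives 8 facets — a wedge (ramp): 11.6 × 9.76 mm base, rising to 20.1 mm along the y=0 edge and sloping linearly to z=0 at y=9.76.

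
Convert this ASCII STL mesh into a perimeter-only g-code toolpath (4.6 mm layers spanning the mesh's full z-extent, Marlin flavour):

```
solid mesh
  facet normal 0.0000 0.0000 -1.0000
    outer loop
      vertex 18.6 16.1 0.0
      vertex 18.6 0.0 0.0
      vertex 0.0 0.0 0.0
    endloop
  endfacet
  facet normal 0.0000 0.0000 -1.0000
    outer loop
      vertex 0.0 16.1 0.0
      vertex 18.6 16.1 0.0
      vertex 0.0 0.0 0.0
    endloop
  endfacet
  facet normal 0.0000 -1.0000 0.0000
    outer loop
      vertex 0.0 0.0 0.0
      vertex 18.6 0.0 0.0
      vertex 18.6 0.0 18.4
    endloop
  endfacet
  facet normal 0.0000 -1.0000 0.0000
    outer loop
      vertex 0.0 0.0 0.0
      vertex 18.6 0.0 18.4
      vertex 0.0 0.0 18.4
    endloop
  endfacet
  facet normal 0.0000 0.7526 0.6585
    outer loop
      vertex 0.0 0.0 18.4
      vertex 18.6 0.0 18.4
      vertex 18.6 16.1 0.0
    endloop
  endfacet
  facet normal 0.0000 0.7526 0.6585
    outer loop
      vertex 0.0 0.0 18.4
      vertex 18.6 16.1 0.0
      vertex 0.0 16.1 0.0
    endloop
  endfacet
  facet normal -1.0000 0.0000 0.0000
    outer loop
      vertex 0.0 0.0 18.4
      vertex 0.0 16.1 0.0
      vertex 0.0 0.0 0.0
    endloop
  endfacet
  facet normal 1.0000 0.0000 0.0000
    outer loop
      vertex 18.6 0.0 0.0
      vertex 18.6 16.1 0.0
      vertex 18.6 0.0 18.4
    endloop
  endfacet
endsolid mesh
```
; perimeter-only toolpath
G21 ; units = mm
G90 ; absolute positioning
G28 ; home
; layer 1
G0 Z4.6
G0 X0.0 Y0.0
G1 X18.6 Y0.0
G1 X18.6 Y12.1
G1 X0.0 Y12.1
G1 X0.0 Y0.0
; layer 2
G0 Z9.2
G0 X0.0 Y0.0
G1 X18.6 Y0.0
G1 X18.6 Y8.1
G1 X0.0 Y8.1
G1 X0.0 Y0.0
; layer 3
G0 Z13.8
G0 X0.0 Y0.0
G1 X18.6 Y0.0
G1 X18.6 Y4.0
G1 X0.0 Y4.0
G1 X0.0 Y0.0
M2 ; end

The solid is a wedge (ramp): 18.6 × 16.1 mm base, rising to 18.4 mm along the y=0 edge and sloping linearly to z=0 at y=16.1. Slicing at Δz = 4.6 mm — 4 equal slices spanning the solid's height, so layer i sits at z = i·h/4 — gives 3 non-empty perimeters. Each is a 4-segment closed polygon; G0 lifts to the layer z and rapids to the start vertex, then G1 traces the edges. The cross-section shrinks linearly with z (the slice at the apex is degenerate and omitted).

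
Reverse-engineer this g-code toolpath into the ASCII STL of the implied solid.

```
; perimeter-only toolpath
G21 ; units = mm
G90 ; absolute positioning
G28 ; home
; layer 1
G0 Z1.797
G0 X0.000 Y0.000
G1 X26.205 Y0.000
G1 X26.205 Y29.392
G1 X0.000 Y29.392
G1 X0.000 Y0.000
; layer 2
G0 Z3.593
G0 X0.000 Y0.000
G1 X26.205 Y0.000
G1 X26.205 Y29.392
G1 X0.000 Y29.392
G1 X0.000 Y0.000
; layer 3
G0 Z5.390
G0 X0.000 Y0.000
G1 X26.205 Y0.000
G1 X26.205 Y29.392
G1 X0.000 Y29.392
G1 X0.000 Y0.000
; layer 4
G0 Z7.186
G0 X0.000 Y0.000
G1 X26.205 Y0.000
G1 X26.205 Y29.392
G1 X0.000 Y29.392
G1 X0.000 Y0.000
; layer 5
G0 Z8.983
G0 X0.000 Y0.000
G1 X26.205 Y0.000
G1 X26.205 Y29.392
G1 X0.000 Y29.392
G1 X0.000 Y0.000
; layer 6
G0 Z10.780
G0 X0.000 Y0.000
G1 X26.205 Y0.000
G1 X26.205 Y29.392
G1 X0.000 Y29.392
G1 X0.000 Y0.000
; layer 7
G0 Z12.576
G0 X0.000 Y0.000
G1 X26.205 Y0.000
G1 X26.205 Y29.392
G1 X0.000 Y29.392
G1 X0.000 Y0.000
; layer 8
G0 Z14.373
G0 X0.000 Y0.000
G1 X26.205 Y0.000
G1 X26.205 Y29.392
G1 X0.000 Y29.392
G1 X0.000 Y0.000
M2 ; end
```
solid part
  facet normal 0.0000 0.0000 -1.0000
    outer loop
      vertex 26.205 29.392 0.000
      vertex 26.205 0.000 0.000
      vertex 0.000 0.000 0.000
    endloop
  endfacet
  facet normal 0.0000 0.0000 -1.0000
    outer loop
      vertex 0.000 29.392 0.000
      vertex 26.205 29.392 0.000
      vertex 0.000 0.000 0.000
    endloop
  endfacet
  facet normal 0.0000 0.0000 1.0000
    outer loop
      vertex 0.000 0.000 14.373
      vertex 26.205 0.000 14.373
      vertex 26.205 29.392 14.373
    endloop
  endfacet
  facet normal 0.0000 0.0000 1.0000
    outer loop
      vertex 0.000 0.000 14.373
      vertex 26.205 29.392 14.373
      vertex 0.000 29.392 14.373
    endloop
  endfacet
  facet normal 0.0000 -1.0000 0.0000
    outer loop
      vertex 0.000 0.000 0.000
      vertex 26.205 0.000 0.000
      vertex 26.205 0.000 14.373
    endloop
  endfacet
  facet normal 0.0000 -1.0000 0.0000
    outer loop
      vertex 0.000 0.000 0.000
      vertex 26.205 0.000 14.373
      vertex 0.000 0.000 14.373
    endloop
  endfacet
  facet normal 0.0000 1.0000 0.0000
    outer loop
      vertex 26.205 29.392 14.373
      vertex 26.205 29.392 0.000
      vertex 0.000 29.392 0.000
    endloop
  endfacet
  facet normal 0.0000 1.0000 0.0000
    outer loop
      vertex 0.000 29.392 14.373
      vertex 26.205 29.392 14.373
      vertex 0.000 29.392 0.000
    endloop
  endfacet
  facet normal -1.0000 0.0000 0.0000
    outer loop
      vertex 0.000 29.392 14.373
      vertex 0.000 29.392 0.000
      vertex 0.000 0.000 0.000
    endloop
  endfacet
  facet normal -1.0000 0.0000 0.0000
    outer loop
      vertex 0.000 0.000 14.373
      vertex 0.000 29.392 14.373
      vertex 0.000 0.000 0.000
    endloop
  endfacet
  facet normal 1.0000 0.0000 0.0000
    outer loop
      vertex 26.205 0.000 0.000
      vertex 26.205 29.392 0.000
      vertex 26.205 29.392 14.373
    endloop
  endfacet
  facet normal 1.0000 0.0000 0.0000
    outer loop
      vertex 26.205 0.000 0.000
      vertex 26.205 29.392 14.373
      vertex 26.205 0.000 14.373
    endloop
  endfacet
endsolid part

The G0 Z moves step by Δz≈1.797 mm. Every layer's G1 loop is the same polygon, so the solid is a straight extrusion of it from z=0 to z≈14.4. Closing with flat bottom and top caps and triangulating gives 12 facets — a rectangular box, roughly 26.2 × 29.4 mm footprint and 14.4 mm tall.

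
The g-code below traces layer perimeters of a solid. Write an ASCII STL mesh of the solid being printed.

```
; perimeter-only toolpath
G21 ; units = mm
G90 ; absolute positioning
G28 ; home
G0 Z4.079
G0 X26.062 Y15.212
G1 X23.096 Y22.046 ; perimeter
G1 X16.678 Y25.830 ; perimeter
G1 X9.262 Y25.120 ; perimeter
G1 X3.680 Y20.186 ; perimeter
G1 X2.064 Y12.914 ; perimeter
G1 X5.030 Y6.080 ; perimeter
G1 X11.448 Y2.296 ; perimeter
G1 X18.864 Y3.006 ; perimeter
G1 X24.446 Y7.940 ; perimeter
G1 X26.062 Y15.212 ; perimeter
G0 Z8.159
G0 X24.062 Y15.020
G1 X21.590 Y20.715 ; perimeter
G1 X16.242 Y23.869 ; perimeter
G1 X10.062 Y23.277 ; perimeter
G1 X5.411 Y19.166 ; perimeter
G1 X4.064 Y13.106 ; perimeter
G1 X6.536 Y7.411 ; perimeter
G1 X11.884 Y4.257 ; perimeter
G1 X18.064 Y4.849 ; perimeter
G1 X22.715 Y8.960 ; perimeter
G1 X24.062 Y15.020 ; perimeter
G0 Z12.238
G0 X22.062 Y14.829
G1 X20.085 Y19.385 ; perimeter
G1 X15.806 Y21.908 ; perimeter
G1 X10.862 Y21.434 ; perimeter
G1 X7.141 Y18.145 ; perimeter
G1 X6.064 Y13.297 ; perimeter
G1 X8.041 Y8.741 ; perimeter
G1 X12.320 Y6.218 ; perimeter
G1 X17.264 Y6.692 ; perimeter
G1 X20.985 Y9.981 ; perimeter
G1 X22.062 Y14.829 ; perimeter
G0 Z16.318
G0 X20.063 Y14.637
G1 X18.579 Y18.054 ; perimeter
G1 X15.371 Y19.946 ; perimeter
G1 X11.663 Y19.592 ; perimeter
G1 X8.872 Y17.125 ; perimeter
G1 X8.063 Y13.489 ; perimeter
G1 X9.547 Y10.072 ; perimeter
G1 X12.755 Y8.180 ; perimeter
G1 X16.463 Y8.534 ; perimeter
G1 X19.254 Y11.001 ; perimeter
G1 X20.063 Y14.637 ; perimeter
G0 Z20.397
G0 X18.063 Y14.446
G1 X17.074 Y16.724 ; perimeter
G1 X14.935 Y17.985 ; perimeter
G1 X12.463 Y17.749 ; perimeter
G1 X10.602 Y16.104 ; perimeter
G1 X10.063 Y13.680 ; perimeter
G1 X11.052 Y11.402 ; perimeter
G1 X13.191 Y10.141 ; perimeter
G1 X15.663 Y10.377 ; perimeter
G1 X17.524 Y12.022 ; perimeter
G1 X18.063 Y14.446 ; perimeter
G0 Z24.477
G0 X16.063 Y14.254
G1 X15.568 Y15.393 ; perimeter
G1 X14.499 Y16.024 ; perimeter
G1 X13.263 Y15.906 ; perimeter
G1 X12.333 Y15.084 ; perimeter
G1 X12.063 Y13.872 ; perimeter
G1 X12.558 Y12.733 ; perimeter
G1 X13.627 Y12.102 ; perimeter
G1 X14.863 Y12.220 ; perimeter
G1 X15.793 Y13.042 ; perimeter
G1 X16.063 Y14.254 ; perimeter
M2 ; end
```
solid part
  facet normal 0.0000 0.0000 -1.0000
    outer loop
      vertex 17.114 27.791 0.000
      vertex 24.601 23.376 0.000
      vertex 28.062 15.403 0.000
    endloop
  endfacet
  facet normal 0.0000 0.0000 -1.0000
    outer loop
      vertex 8.462 26.963 0.000
      vertex 17.114 27.791 0.000
      vertex 28.062 15.403 0.000
    endloop
  endfacet
  facet normal 0.0000 0.0000 -1.0000
    outer loop
      vertex 1.950 21.207 0.000
      vertex 8.462 26.963 0.000
      vertex 28.062 15.403 0.000
    endloop
  endfacet
  facet normal 0.0000 0.0000 -1.0000
    outer loop
      vertex 0.064 12.723 0.000
      vertex 1.950 21.207 0.000
      vertex 28.062 15.403 0.000
    endloop
  endfacet
  facet normal 0.0000 0.0000 -1.0000
    outer loop
      vertex 3.525 4.750 0.000
      vertex 0.064 12.723 0.000
      vertex 28.062 15.403 0.000
    endloop
  endfacet
  facet normal 0.0000 0.0000 -1.0000
    outer loop
      vertex 11.012 0.335 0.000
      vertex 3.525 4.750 0.000
      vertex 28.062 15.403 0.000
    endloop
  endfacet
  facet normal 0.0000 0.0000 -1.0000
    outer loop
      vertex 19.664 1.163 0.000
      vertex 11.012 0.335 0.000
      vertex 28.062 15.403 0.000
    endloop
  endfacet
  facet normal 0.0000 0.0000 -1.0000
    outer loop
      vertex 26.176 6.919 0.000
      vertex 19.664 1.163 0.000
      vertex 28.062 15.403 0.000
    endloop
  endfacet
  facet normal 0.8307 0.3606 0.4242
    outer loop
      vertex 28.062 15.403 0.000
      vertex 24.601 23.376 0.000
      vertex 14.063 14.063 28.556
    endloop
  endfacet
  facet normal 0.4600 0.7801 0.4242
    outer loop
      vertex 24.601 23.376 0.000
      vertex 17.114 27.791 0.000
      vertex 14.063 14.063 28.556
    endloop
  endfacet
  facet normal -0.0863 0.9015 0.4242
    outer loop
      vertex 17.114 27.791 0.000
      vertex 8.462 26.963 0.000
      vertex 14.063 14.063 28.556
    endloop
  endfacet
  facet normal -0.5998 0.6785 0.4242
    outer loop
      vertex 8.462 26.963 0.000
      vertex 1.950 21.207 0.000
      vertex 14.063 14.063 28.556
    endloop
  endfacet
  facet normal -0.8840 0.1965 0.4241
    outer loop
      vertex 1.950 21.207 0.000
      vertex 0.064 12.723 0.000
      vertex 14.063 14.063 28.556
    endloop
  endfacet
  facet normal -0.8307 -0.3606 0.4242
    outer loop
      vertex 0.064 12.723 0.000
      vertex 3.525 4.750 0.000
      vertex 14.063 14.063 28.556
    endloop
  endfacet
  facet normal -0.4600 -0.7801 0.4242
    outer loop
      vertex 3.525 4.750 0.000
      vertex 11.012 0.335 0.000
      vertex 14.063 14.063 28.556
    endloop
  endfacet
  facet normal 0.0863 -0.9015 0.4242
    outer loop
      vertex 11.012 0.335 0.000
      vertex 19.664 1.163 0.000
      vertex 14.063 14.063 28.556
    endloop
  endfacet
  facet normal 0.5998 -0.6785 0.4242
    outer loop
      vertex 19.664 1.163 0.000
      vertex 26.176 6.919 0.000
      vertex 14.063 14.063 28.556
    endloop
  endfacet
  facet normal 0.8840 -0.1965 0.4241
    outer loop
      vertex 26.176 6.919 0.000
      vertex 28.062 15.403 0.000
      vertex 14.063 14.063 28.556
    endloop
  endfacet
endsolid part

The G0 Z moves step by Δz≈4.079 mm. The G1 loops shrink linearly with z, so the solid tapers from its base footprint up to z≈28.6. Closing with a flat bottom cap and the tapered top and triangulating gives 18 facets — a regular 10-sided pyramid, base circumscribed radius ≈ 14.1 mm, apex at z ≈ 28.6 mm.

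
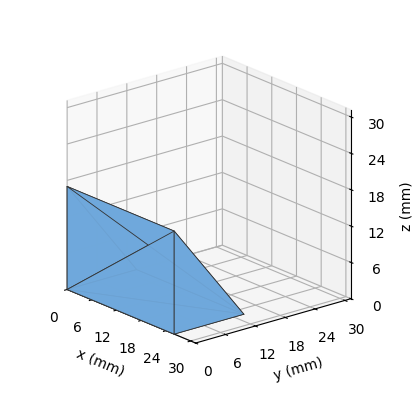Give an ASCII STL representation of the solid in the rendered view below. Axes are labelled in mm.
Reading the render: the shape is a wedge (ramp): 26 × 14 mm base, rising to 17 mm along the y=0 edge and sloping linearly to z=0 at y=14 (dimensions read to the nearest mm from the axis ticks). For the STL, each face is triangulated and given an outward normal.

solid part
  facet normal 0.0000 0.0000 -1.0000
    outer loop
      vertex 26.00 14.00 0.00
      vertex 26.00 0.00 0.00
      vertex 0.00 0.00 0.00
    endloop
  endfacet
  facet normal 0.0000 0.0000 -1.0000
    outer loop
      vertex 0.00 14.00 0.00
      vertex 26.00 14.00 0.00
      vertex 0.00 0.00 0.00
    endloop
  endfacet
  facet normal 0.0000 -1.0000 0.0000
    outer loop
      vertex 0.00 0.00 0.00
      vertex 26.00 0.00 0.00
      vertex 26.00 0.00 17.00
    endloop
  endfacet
  facet normal 0.0000 -1.0000 0.0000
    outer loop
      vertex 0.00 0.00 0.00
      vertex 26.00 0.00 17.00
      vertex 0.00 0.00 17.00
    endloop
  endfacet
  facet normal 0.0000 0.7719 0.6357
    outer loop
      vertex 0.00 0.00 17.00
      vertex 26.00 0.00 17.00
      vertex 26.00 14.00 0.00
    endloop
  endfacet
  facet normal 0.0000 0.7719 0.6357
    outer loop
      vertex 0.00 0.00 17.00
      vertex 26.00 14.00 0.00
      vertex 0.00 14.00 0.00
    endloop
  endfacet
  facet normal -1.0000 0.0000 0.0000
    outer loop
      vertex 0.00 0.00 17.00
      vertex 0.00 14.00 0.00
      vertex 0.00 0.00 0.00
    endloop
  endfacet
  facet normal 1.0000 0.0000 0.0000
    outer loop
      vertex 26.00 0.00 0.00
      vertex 26.00 14.00 0.00
      vertex 26.00 0.00 17.00
    endloop
  endfacet
endsolid part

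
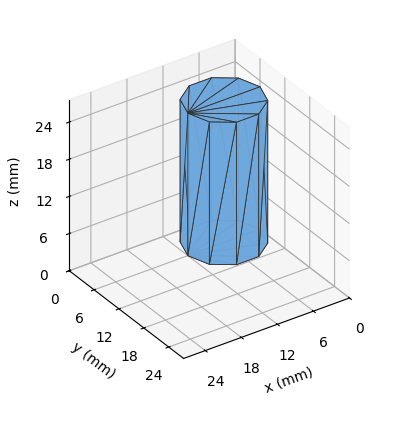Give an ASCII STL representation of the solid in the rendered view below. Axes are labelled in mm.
Reading the render: the shape is a regular 10-sided prism (a cylinder approximated with 10 flat sides), circumscribed radius ≈ 6 mm, height ≈ 23 mm (dimensions read to the nearest mm from the axis ticks). For the STL, each face is triangulated and given an outward normal.

solid part
  facet normal 0.0000 0.0000 -1.0000
    outer loop
      vertex 7.854 11.706 0.000
      vertex 10.854 9.527 0.000
      vertex 12.000 6.000 0.000
    endloop
  endfacet
  facet normal 0.0000 0.0000 -1.0000
    outer loop
      vertex 4.146 11.706 0.000
      vertex 7.854 11.706 0.000
      vertex 12.000 6.000 0.000
    endloop
  endfacet
  facet normal 0.0000 0.0000 -1.0000
    outer loop
      vertex 1.146 9.527 0.000
      vertex 4.146 11.706 0.000
      vertex 12.000 6.000 0.000
    endloop
  endfacet
  facet normal 0.0000 0.0000 -1.0000
    outer loop
      vertex 0.000 6.000 0.000
      vertex 1.146 9.527 0.000
      vertex 12.000 6.000 0.000
    endloop
  endfacet
  facet normal 0.0000 0.0000 -1.0000
    outer loop
      vertex 1.146 2.473 0.000
      vertex 0.000 6.000 0.000
      vertex 12.000 6.000 0.000
    endloop
  endfacet
  facet normal 0.0000 0.0000 -1.0000
    outer loop
      vertex 4.146 0.294 0.000
      vertex 1.146 2.473 0.000
      vertex 12.000 6.000 0.000
    endloop
  endfacet
  facet normal 0.0000 0.0000 -1.0000
    outer loop
      vertex 7.854 0.294 0.000
      vertex 4.146 0.294 0.000
      vertex 12.000 6.000 0.000
    endloop
  endfacet
  facet normal 0.0000 0.0000 -1.0000
    outer loop
      vertex 10.854 2.473 0.000
      vertex 7.854 0.294 0.000
      vertex 12.000 6.000 0.000
    endloop
  endfacet
  facet normal 0.0000 0.0000 1.0000
    outer loop
      vertex 12.000 6.000 23.000
      vertex 10.854 9.527 23.000
      vertex 7.854 11.706 23.000
    endloop
  endfacet
  facet normal 0.0000 0.0000 1.0000
    outer loop
      vertex 12.000 6.000 23.000
      vertex 7.854 11.706 23.000
      vertex 4.146 11.706 23.000
    endloop
  endfacet
  facet normal 0.0000 0.0000 1.0000
    outer loop
      vertex 12.000 6.000 23.000
      vertex 4.146 11.706 23.000
      vertex 1.146 9.527 23.000
    endloop
  endfacet
  facet normal 0.0000 0.0000 1.0000
    outer loop
      vertex 12.000 6.000 23.000
      vertex 1.146 9.527 23.000
      vertex 0.000 6.000 23.000
    endloop
  endfacet
  facet normal 0.0000 0.0000 1.0000
    outer loop
      vertex 12.000 6.000 23.000
      vertex 0.000 6.000 23.000
      vertex 1.146 2.473 23.000
    endloop
  endfacet
  facet normal 0.0000 0.0000 1.0000
    outer loop
      vertex 12.000 6.000 23.000
      vertex 1.146 2.473 23.000
      vertex 4.146 0.294 23.000
    endloop
  endfacet
  facet normal 0.0000 0.0000 1.0000
    outer loop
      vertex 12.000 6.000 23.000
      vertex 4.146 0.294 23.000
      vertex 7.854 0.294 23.000
    endloop
  endfacet
  facet normal 0.0000 0.0000 1.0000
    outer loop
      vertex 12.000 6.000 23.000
      vertex 7.854 0.294 23.000
      vertex 10.854 2.473 23.000
    endloop
  endfacet
  facet normal 0.9511 0.3090 0.0000
    outer loop
      vertex 12.000 6.000 0.000
      vertex 10.854 9.527 0.000
      vertex 10.854 9.527 23.000
    endloop
  endfacet
  facet normal 0.9511 0.3090 0.0000
    outer loop
      vertex 12.000 6.000 0.000
      vertex 10.854 9.527 23.000
      vertex 12.000 6.000 23.000
    endloop
  endfacet
  facet normal 0.5877 0.8091 0.0000
    outer loop
      vertex 10.854 9.527 0.000
      vertex 7.854 11.706 0.000
      vertex 7.854 11.706 23.000
    endloop
  endfacet
  facet normal 0.5877 0.8091 0.0000
    outer loop
      vertex 10.854 9.527 0.000
      vertex 7.854 11.706 23.000
      vertex 10.854 9.527 23.000
    endloop
  endfacet
  facet normal 0.0000 1.0000 0.0000
    outer loop
      vertex 7.854 11.706 0.000
      vertex 4.146 11.706 0.000
      vertex 4.146 11.706 23.000
    endloop
  endfacet
  facet normal 0.0000 1.0000 0.0000
    outer loop
      vertex 7.854 11.706 0.000
      vertex 4.146 11.706 23.000
      vertex 7.854 11.706 23.000
    endloop
  endfacet
  facet normal -0.5877 0.8091 0.0000
    outer loop
      vertex 4.146 11.706 0.000
      vertex 1.146 9.527 0.000
      vertex 1.146 9.527 23.000
    endloop
  endfacet
  facet normal -0.5877 0.8091 0.0000
    outer loop
      vertex 4.146 11.706 0.000
      vertex 1.146 9.527 23.000
      vertex 4.146 11.706 23.000
    endloop
  endfacet
  facet normal -0.9511 0.3090 0.0000
    outer loop
      vertex 1.146 9.527 0.000
      vertex 0.000 6.000 0.000
      vertex 0.000 6.000 23.000
    endloop
  endfacet
  facet normal -0.9511 0.3090 0.0000
    outer loop
      vertex 1.146 9.527 0.000
      vertex 0.000 6.000 23.000
      vertex 1.146 9.527 23.000
    endloop
  endfacet
  facet normal -0.9511 -0.3090 0.0000
    outer loop
      vertex 0.000 6.000 0.000
      vertex 1.146 2.473 0.000
      vertex 1.146 2.473 23.000
    endloop
  endfacet
  facet normal -0.9511 -0.3090 0.0000
    outer loop
      vertex 0.000 6.000 0.000
      vertex 1.146 2.473 23.000
      vertex 0.000 6.000 23.000
    endloop
  endfacet
  facet normal -0.5877 -0.8091 0.0000
    outer loop
      vertex 1.146 2.473 0.000
      vertex 4.146 0.294 0.000
      vertex 4.146 0.294 23.000
    endloop
  endfacet
  facet normal -0.5877 -0.8091 0.0000
    outer loop
      vertex 1.146 2.473 0.000
      vertex 4.146 0.294 23.000
      vertex 1.146 2.473 23.000
    endloop
  endfacet
  facet normal 0.0000 -1.0000 0.0000
    outer loop
      vertex 4.146 0.294 0.000
      vertex 7.854 0.294 0.000
      vertex 7.854 0.294 23.000
    endloop
  endfacet
  facet normal 0.0000 -1.0000 0.0000
    outer loop
      vertex 4.146 0.294 0.000
      vertex 7.854 0.294 23.000
      vertex 4.146 0.294 23.000
    endloop
  endfacet
  facet normal 0.5877 -0.8091 0.0000
    outer loop
      vertex 7.854 0.294 0.000
      vertex 10.854 2.473 0.000
      vertex 10.854 2.473 23.000
    endloop
  endfacet
  facet normal 0.5877 -0.8091 0.0000
    outer loop
      vertex 7.854 0.294 0.000
      vertex 10.854 2.473 23.000
      vertex 7.854 0.294 23.000
    endloop
  endfacet
  facet normal 0.9511 -0.3090 0.0000
    outer loop
      vertex 10.854 2.473 0.000
      vertex 12.000 6.000 0.000
      vertex 12.000 6.000 23.000
    endloop
  endfacet
  facet normal 0.9511 -0.3090 0.0000
    outer loop
      vertex 10.854 2.473 0.000
      vertex 12.000 6.000 23.000
      vertex 10.854 2.473 23.000
    endloop
  endfacet
endsolid part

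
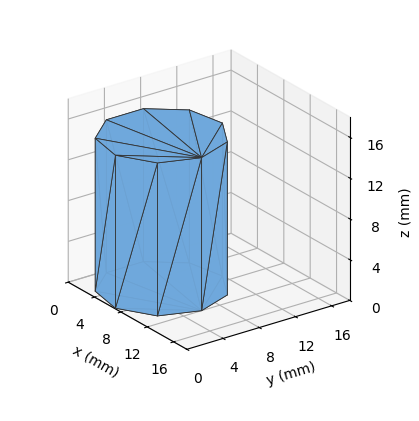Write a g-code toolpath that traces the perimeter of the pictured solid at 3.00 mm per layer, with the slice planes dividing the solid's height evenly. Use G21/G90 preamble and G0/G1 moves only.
Reading the render: the shape is a regular 9-sided prism (a cylinder approximated with 9 flat sides), circumscribed radius ≈ 6 mm, height ≈ 15 mm (dimensions read to the nearest mm from the axis ticks). For the g-code, the solid's height is divided into equal slices at the stated Δz and each level perimeter traced with G1 moves after a G0 lift.

; perimeter-only toolpath
G21 ; units = mm
G90 ; absolute positioning
G28 ; home
; layer 1
G0 Z3.00
G0 X12.00 Y6.00
G1 X10.60 Y9.86
G1 X7.04 Y11.91
G1 X3.00 Y11.20
G1 X0.36 Y8.05
G1 X0.36 Y3.95
G1 X3.00 Y0.80
G1 X7.04 Y0.09
G1 X10.60 Y2.14
G1 X12.00 Y6.00
; layer 2
G0 Z6.00
G0 X12.00 Y6.00
G1 X10.60 Y9.86
G1 X7.04 Y11.91
G1 X3.00 Y11.20
G1 X0.36 Y8.05
G1 X0.36 Y3.95
G1 X3.00 Y0.80
G1 X7.04 Y0.09
G1 X10.60 Y2.14
G1 X12.00 Y6.00
; layer 3
G0 Z9.00
G0 X12.00 Y6.00
G1 X10.60 Y9.86
G1 X7.04 Y11.91
G1 X3.00 Y11.20
G1 X0.36 Y8.05
G1 X0.36 Y3.95
G1 X3.00 Y0.80
G1 X7.04 Y0.09
G1 X10.60 Y2.14
G1 X12.00 Y6.00
; layer 4
G0 Z12.00
G0 X12.00 Y6.00
G1 X10.60 Y9.86
G1 X7.04 Y11.91
G1 X3.00 Y11.20
G1 X0.36 Y8.05
G1 X0.36 Y3.95
G1 X3.00 Y0.80
G1 X7.04 Y0.09
G1 X10.60 Y2.14
G1 X12.00 Y6.00
; layer 5
G0 Z15.00
G0 X12.00 Y6.00
G1 X10.60 Y9.86
G1 X7.04 Y11.91
G1 X3.00 Y11.20
G1 X0.36 Y8.05
G1 X0.36 Y3.95
G1 X3.00 Y0.80
G1 X7.04 Y0.09
G1 X10.60 Y2.14
G1 X12.00 Y6.00
M2 ; end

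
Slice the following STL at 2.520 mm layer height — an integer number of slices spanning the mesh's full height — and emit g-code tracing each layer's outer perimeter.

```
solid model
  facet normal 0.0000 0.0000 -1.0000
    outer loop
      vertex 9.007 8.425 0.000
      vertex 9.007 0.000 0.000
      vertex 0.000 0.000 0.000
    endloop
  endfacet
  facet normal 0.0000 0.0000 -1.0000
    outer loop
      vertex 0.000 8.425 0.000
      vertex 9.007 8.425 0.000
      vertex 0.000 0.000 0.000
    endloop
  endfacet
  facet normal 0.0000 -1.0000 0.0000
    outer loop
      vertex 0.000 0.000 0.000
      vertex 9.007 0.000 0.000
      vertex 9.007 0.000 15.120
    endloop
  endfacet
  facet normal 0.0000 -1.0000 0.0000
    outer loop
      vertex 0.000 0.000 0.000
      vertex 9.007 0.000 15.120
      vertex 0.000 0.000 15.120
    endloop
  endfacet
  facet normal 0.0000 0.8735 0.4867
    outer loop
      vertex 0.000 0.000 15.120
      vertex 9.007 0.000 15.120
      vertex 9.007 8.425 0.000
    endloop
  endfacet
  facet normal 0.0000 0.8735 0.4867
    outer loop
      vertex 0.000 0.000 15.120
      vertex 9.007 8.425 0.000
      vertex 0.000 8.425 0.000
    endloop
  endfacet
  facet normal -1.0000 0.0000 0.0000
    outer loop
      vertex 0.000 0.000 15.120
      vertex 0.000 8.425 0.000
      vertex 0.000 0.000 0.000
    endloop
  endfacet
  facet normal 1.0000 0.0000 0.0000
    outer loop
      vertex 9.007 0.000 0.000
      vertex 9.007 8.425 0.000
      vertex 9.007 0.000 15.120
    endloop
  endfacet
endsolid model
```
; perimeter-only toolpath
G21 ; units = mm
G90 ; absolute positioning
G28 ; home
; layer 1
G0 Z2.520
G0 X0.000 Y0.000
G1 X9.007 Y0.000
G1 X9.007 Y7.021
G1 X0.000 Y7.021
G1 X0.000 Y0.000
; layer 2
G0 Z5.040
G0 X0.000 Y0.000
G1 X9.007 Y0.000
G1 X9.007 Y5.617
G1 X0.000 Y5.617
G1 X0.000 Y0.000
; layer 3
G0 Z7.560
G0 X0.000 Y0.000
G1 X9.007 Y0.000
G1 X9.007 Y4.212
G1 X0.000 Y4.212
G1 X0.000 Y0.000
; layer 4
G0 Z10.080
G0 X0.000 Y0.000
G1 X9.007 Y0.000
G1 X9.007 Y2.808
G1 X0.000 Y2.808
G1 X0.000 Y0.000
; layer 5
G0 Z12.600
G0 X0.000 Y0.000
G1 X9.007 Y0.000
G1 X9.007 Y1.404
G1 X0.000 Y1.404
G1 X0.000 Y0.000
M2 ; end

The solid is a wedge (ramp): 9.01 × 8.43 mm base, rising to 15.1 mm along the y=0 edge and sloping linearly to z=0 at y=8.43. Slicing at Δz = 2.520 mm — 6 equal slices spanning the solid's height, so layer i sits at z = i·h/6 — gives 5 non-empty perimeters. Each is a 4-segment closed polygon; G0 lifts to the layer z and rapids to the start vertex, then G1 traces the edges. The cross-section shrinks linearly with z (the slice at the apex is degenerate and omitted).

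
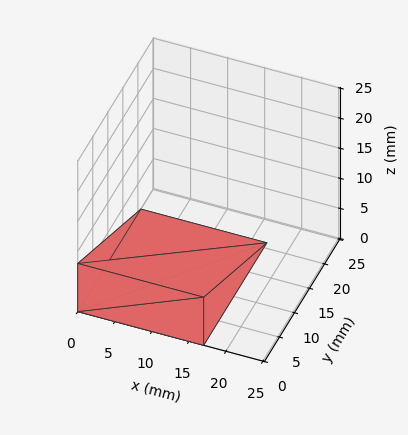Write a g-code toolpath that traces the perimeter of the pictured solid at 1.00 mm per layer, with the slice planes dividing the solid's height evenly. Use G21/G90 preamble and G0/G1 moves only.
Reading the render: the shape is a wedge (ramp): 17 × 21 mm base, rising to 8 mm along the y=0 edge and sloping linearly to z=0 at y=21 (dimensions read to the nearest mm from the axis ticks). For the g-code, the solid's height is divided into equal slices at the stated Δz and each level perimeter traced with G1 moves after a G0 lift.

; perimeter-only toolpath
G21 ; units = mm
G90 ; absolute positioning
G28 ; home
; layer 1
G0 Z1.00
G0 X0.00 Y0.00
G1 X17.00 Y0.00
G1 X17.00 Y18.38
G1 X0.00 Y18.38
G1 X0.00 Y0.00
; layer 2
G0 Z2.00
G0 X0.00 Y0.00
G1 X17.00 Y0.00
G1 X17.00 Y15.75
G1 X0.00 Y15.75
G1 X0.00 Y0.00
; layer 3
G0 Z3.00
G0 X0.00 Y0.00
G1 X17.00 Y0.00
G1 X17.00 Y13.12
G1 X0.00 Y13.12
G1 X0.00 Y0.00
; layer 4
G0 Z4.00
G0 X0.00 Y0.00
G1 X17.00 Y0.00
G1 X17.00 Y10.50
G1 X0.00 Y10.50
G1 X0.00 Y0.00
; layer 5
G0 Z5.00
G0 X0.00 Y0.00
G1 X17.00 Y0.00
G1 X17.00 Y7.88
G1 X0.00 Y7.88
G1 X0.00 Y0.00
; layer 6
G0 Z6.00
G0 X0.00 Y0.00
G1 X17.00 Y0.00
G1 X17.00 Y5.25
G1 X0.00 Y5.25
G1 X0.00 Y0.00
; layer 7
G0 Z7.00
G0 X0.00 Y0.00
G1 X17.00 Y0.00
G1 X17.00 Y2.62
G1 X0.00 Y2.62
G1 X0.00 Y0.00
M2 ; end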